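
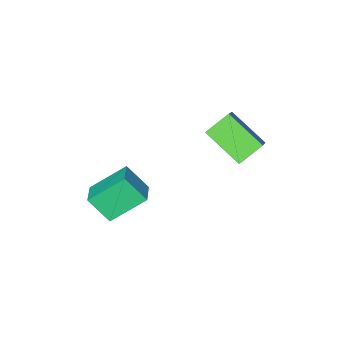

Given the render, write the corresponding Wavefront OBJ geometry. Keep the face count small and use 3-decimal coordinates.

v 1.413 -4.675 -3.444
v -0.083 -4.106 -2.228
v 0.824 -3.855 -4.553
v -0.672 -3.286 -3.337
v 2.072 -3.714 -3.083
v 0.576 -3.145 -1.867
v 1.483 -2.894 -4.192
v -0.013 -2.325 -2.976
v -2.942 -2.16 0.503
v -4.032 -2.094 1.226
v -3.513 -0.496 -0.509
v -4.603 -0.43 0.214
v -2.097 -1.15 1.686
v -3.187 -1.084 2.409
v -2.668 0.514 0.674
v -3.758 0.58 1.397
f 2 4 1
f 5 2 1
f 1 4 3
f 3 5 1
f 2 8 4
f 6 2 5
f 6 8 2
f 4 8 3
f 7 5 3
f 3 8 7
f 7 6 5
f 8 6 7
f 10 12 9
f 13 10 9
f 9 12 11
f 11 13 9
f 10 16 12
f 14 10 13
f 14 16 10
f 12 16 11
f 15 13 11
f 11 16 15
f 15 14 13
f 16 14 15



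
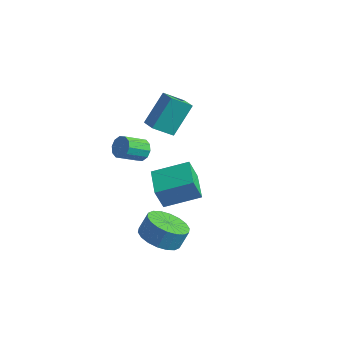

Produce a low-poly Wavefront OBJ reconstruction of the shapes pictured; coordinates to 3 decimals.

v -0.387 -2.751 0.683
v -0.616 -3.099 1.894
v 0.926 -1.628 1.253
v 0.698 -1.976 2.464
v 0.602 -3.844 0.556
v 0.374 -4.192 1.767
v 1.916 -2.721 1.126
v 1.687 -3.069 2.337
v -4.067 1.135 0.479
v -3.873 2.438 1.903
v -3.398 1.953 -0.36
v -3.203 3.256 1.064
v -3.317 0.764 0.716
v -3.122 2.067 2.14
v -2.647 1.582 -0.123
v -2.453 2.885 1.301
v -0.487 -2.685 -3.464
v 0.306 -2.112 -3.944
v 0.501 -1.621 -3.036
v -0.293 -2.195 -2.556
v -0.085 -1.832 -4.011
v 0.11 -1.342 -3.103
v -0.556 -1.722 -3.969
v -0.361 -1.232 -3.062
v -1.013 -1.802 -3.828
v -0.818 -1.312 -2.92
v -1.366 -2.057 -3.614
v -1.171 -1.567 -2.707
v -1.545 -2.437 -3.371
v -1.35 -1.947 -2.463
v -1.514 -2.866 -3.146
v -1.319 -2.375 -2.238
v -1.281 -3.259 -2.984
v -1.086 -2.768 -2.076
v -0.89 -3.538 -2.917
v -0.695 -3.048 -2.009
v -0.419 -3.648 -2.958
v -0.224 -3.158 -2.051
v 0.038 -3.568 -3.1
v 0.233 -3.078 -2.192
v 0.391 -3.313 -3.313
v 0.586 -2.823 -2.406
v 0.57 -2.933 -3.557
v 0.765 -2.443 -2.649
v 0.539 -2.505 -3.782
v 0.734 -2.014 -2.874
v -1.483 -2.605 2.622
v -1.16 -2.414 3.09
v -1.633 -3.364 3.806
v -1.957 -3.555 3.338
v -1.488 -2.242 3.1
v -1.962 -3.192 3.816
v -1.815 -2.209 2.928
v -2.289 -3.159 3.643
v -2.015 -2.328 2.638
v -2.489 -3.277 3.354
v -2.012 -2.552 2.343
v -2.485 -3.501 3.059
v -1.807 -2.796 2.154
v -2.28 -3.746 2.87
v -1.478 -2.968 2.144
v -1.952 -3.918 2.86
v -1.151 -3.001 2.317
v -1.625 -3.951 3.032
v -0.951 -2.883 2.606
v -1.425 -3.832 3.322
v -0.955 -2.659 2.901
v -1.428 -3.608 3.617
f 2 4 1
f 5 2 1
f 1 4 3
f 3 5 1
f 2 8 4
f 6 2 5
f 6 8 2
f 4 8 3
f 7 5 3
f 3 8 7
f 7 6 5
f 8 6 7
f 10 12 9
f 13 10 9
f 9 12 11
f 11 13 9
f 10 16 12
f 14 10 13
f 14 16 10
f 12 16 11
f 15 13 11
f 11 16 15
f 15 14 13
f 16 14 15
f 18 17 21
f 18 21 19
f 19 21 22
f 19 22 20
f 21 17 23
f 21 23 22
f 22 23 24
f 22 24 20
f 23 17 25
f 23 25 24
f 24 25 26
f 24 26 20
f 25 17 27
f 25 27 26
f 26 27 28
f 26 28 20
f 27 17 29
f 27 29 28
f 28 29 30
f 28 30 20
f 29 17 31
f 29 31 30
f 30 31 32
f 30 32 20
f 31 17 33
f 31 33 32
f 32 33 34
f 32 34 20
f 33 17 35
f 33 35 34
f 34 35 36
f 34 36 20
f 35 17 37
f 35 37 36
f 36 37 38
f 36 38 20
f 37 17 39
f 37 39 38
f 38 39 40
f 38 40 20
f 39 17 41
f 39 41 40
f 40 41 42
f 40 42 20
f 41 17 43
f 41 43 42
f 42 43 44
f 42 44 20
f 43 17 45
f 43 45 44
f 44 45 46
f 44 46 20
f 45 17 18
f 45 18 46
f 46 18 19
f 46 19 20
f 48 47 51
f 48 51 49
f 49 51 52
f 49 52 50
f 51 47 53
f 51 53 52
f 52 53 54
f 52 54 50
f 53 47 55
f 53 55 54
f 54 55 56
f 54 56 50
f 55 47 57
f 55 57 56
f 56 57 58
f 56 58 50
f 57 47 59
f 57 59 58
f 58 59 60
f 58 60 50
f 59 47 61
f 59 61 60
f 60 61 62
f 60 62 50
f 61 47 63
f 61 63 62
f 62 63 64
f 62 64 50
f 63 47 65
f 63 65 64
f 64 65 66
f 64 66 50
f 65 47 67
f 65 67 66
f 66 67 68
f 66 68 50
f 67 47 48
f 67 48 68
f 68 48 49
f 68 49 50



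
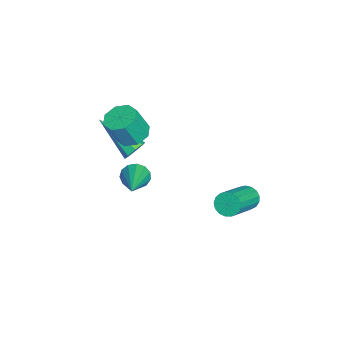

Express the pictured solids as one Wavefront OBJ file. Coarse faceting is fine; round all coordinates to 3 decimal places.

v -0.49 -2.189 0.508
v -0.169 -2.557 0.255
v -1.37 -3.691 1.572
v 0.004 -2.407 0.609
v -0.112 -2.13 0.903
v -0.45 -1.888 0.966
v -0.812 -1.821 0.761
v -0.985 -1.971 0.407
v -0.868 -2.248 0.113
v -0.53 -2.49 0.05
v 0.918 -2.028 0.182
v 1.154 -2.233 -0.342
v 2.842 -1.952 1.018
v 1.15 -1.89 -0.365
v 1.072 -1.591 -0.214
v 0.945 -1.431 0.063
v 0.81 -1.461 0.377
v 0.709 -1.671 0.63
v 0.674 -1.995 0.74
v 0.716 -2.329 0.673
v 0.823 -2.568 0.45
v 0.959 -2.636 0.142
v 1.083 -2.511 -0.153
v 0.076 2.229 -1.601
v 0.417 2.422 -2.014
v 1.906 1.764 -1.093
v 1.564 1.571 -0.679
v 0.401 2.631 -1.839
v 1.89 1.973 -0.918
v 0.311 2.748 -1.61
v 1.8 2.09 -0.689
v 0.167 2.746 -1.378
v 1.655 2.088 -0.457
v 0.002 2.626 -1.198
v 1.49 1.968 -0.277
v -0.146 2.414 -1.109
v 1.342 1.756 -0.188
v -0.244 2.16 -1.133
v 1.245 1.502 -0.212
v -0.268 1.922 -1.264
v 1.221 1.264 -0.343
v -0.213 1.755 -1.473
v 1.275 1.097 -0.551
v -0.092 1.695 -1.71
v 1.396 1.037 -0.789
v 0.067 1.759 -1.922
v 1.555 1.101 -1.001
v 0.228 1.929 -2.061
v 1.717 1.271 -1.14
v 0.355 2.169 -2.094
v 1.843 1.511 -1.173
v 0.076 -2.194 2.058
v 0.745 -1.933 1.995
v 1.032 -2.385 3.18
v 0.364 -2.646 3.242
v 0.396 -1.569 2.218
v 0.683 -2.021 3.403
v -0.139 -1.571 2.348
v 0.148 -2.023 3.532
v -0.549 -1.938 2.307
v -0.262 -2.39 3.492
v -0.592 -2.455 2.12
v -0.305 -2.907 3.305
v -0.243 -2.819 1.897
v 0.044 -3.271 3.082
v 0.292 -2.817 1.768
v 0.579 -3.269 2.952
v 0.702 -2.45 1.808
v 0.989 -2.902 2.993
f 2 1 4
f 2 4 3
f 4 1 5
f 4 5 3
f 5 1 6
f 5 6 3
f 6 1 7
f 6 7 3
f 7 1 8
f 7 8 3
f 8 1 9
f 8 9 3
f 9 1 10
f 9 10 3
f 10 1 2
f 10 2 3
f 12 11 14
f 12 14 13
f 14 11 15
f 14 15 13
f 15 11 16
f 15 16 13
f 16 11 17
f 16 17 13
f 17 11 18
f 17 18 13
f 18 11 19
f 18 19 13
f 19 11 20
f 19 20 13
f 20 11 21
f 20 21 13
f 21 11 22
f 21 22 13
f 22 11 23
f 22 23 13
f 23 11 12
f 23 12 13
f 25 24 28
f 25 28 26
f 26 28 29
f 26 29 27
f 28 24 30
f 28 30 29
f 29 30 31
f 29 31 27
f 30 24 32
f 30 32 31
f 31 32 33
f 31 33 27
f 32 24 34
f 32 34 33
f 33 34 35
f 33 35 27
f 34 24 36
f 34 36 35
f 35 36 37
f 35 37 27
f 36 24 38
f 36 38 37
f 37 38 39
f 37 39 27
f 38 24 40
f 38 40 39
f 39 40 41
f 39 41 27
f 40 24 42
f 40 42 41
f 41 42 43
f 41 43 27
f 42 24 44
f 42 44 43
f 43 44 45
f 43 45 27
f 44 24 46
f 44 46 45
f 45 46 47
f 45 47 27
f 46 24 48
f 46 48 47
f 47 48 49
f 47 49 27
f 48 24 50
f 48 50 49
f 49 50 51
f 49 51 27
f 50 24 25
f 50 25 51
f 51 25 26
f 51 26 27
f 53 52 56
f 53 56 54
f 54 56 57
f 54 57 55
f 56 52 58
f 56 58 57
f 57 58 59
f 57 59 55
f 58 52 60
f 58 60 59
f 59 60 61
f 59 61 55
f 60 52 62
f 60 62 61
f 61 62 63
f 61 63 55
f 62 52 64
f 62 64 63
f 63 64 65
f 63 65 55
f 64 52 66
f 64 66 65
f 65 66 67
f 65 67 55
f 66 52 68
f 66 68 67
f 67 68 69
f 67 69 55
f 68 52 53
f 68 53 69
f 69 53 54
f 69 54 55



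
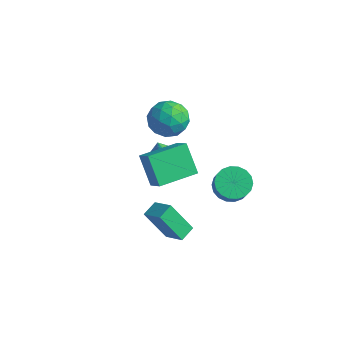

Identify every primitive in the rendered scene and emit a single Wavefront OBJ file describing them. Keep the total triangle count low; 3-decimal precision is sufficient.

v -1.799 1.786 2.372
v -1.069 2.058 3.183
v -1.111 0.102 2.317
v -0.381 0.374 3.128
v -1.478 0.293 3.363
v -1.903 1.335 3.397
v -0.277 0.825 2.103
v -0.702 1.867 2.137
v -0.128 1.464 3.017
v -0.87 1.135 3.796
v -1.31 1.025 1.704
v -2.052 0.696 2.483
v -1.494 2.07 2.783
v -0.686 0.09 2.717
v -1.331 0.043 2.856
v -0.901 0.203 3.332
v -1.985 1.645 2.909
v -1.555 1.805 3.385
v -1.796 0.767 3.491
v -0.625 0.355 2.115
v -0.195 0.515 2.591
v -1.279 1.957 2.168
v -0.849 2.117 2.644
v -0.384 1.393 2.009
v -0.512 1.881 3.161
v -0.107 0.891 3.129
v -0.046 1.156 2.526
v -0.296 1.768 2.546
v -0.948 1.688 3.619
v -0.544 0.697 3.587
v -1.189 0.65 3.725
v -1.438 1.262 3.745
v -0.395 1.338 3.521
v -1.636 1.463 1.913
v -1.232 0.472 1.881
v -0.742 0.898 1.755
v -0.991 1.51 1.775
v -2.073 1.269 2.371
v -1.668 0.279 2.339
v -1.884 0.392 2.954
v -2.134 1.004 2.974
v -1.785 0.822 1.979
v -2.009 -0.07 -0.022
v -1.126 -0.387 0.774
v -1.271 1.96 -0.031
v -0.388 1.643 0.764
v -0.892 -0.483 -1.424
v -0.009 -0.8 -0.629
v -0.154 1.547 -1.434
v 0.729 1.23 -0.638
v -3.323 3.147 -3.291
v -2.866 2.606 -3.34
v -3.457 2.933 -2.189
v -2.695 2.816 -3.279
v -2.62 3.076 -3.219
v -2.652 3.347 -3.17
v -2.786 3.587 -3.14
v -3.002 3.761 -3.132
v -3.267 3.841 -3.149
v -3.54 3.815 -3.187
v -3.78 3.688 -3.241
v -3.951 3.479 -3.303
v -4.026 3.219 -3.362
v -3.994 2.948 -3.411
v -3.859 2.708 -3.442
v -3.644 2.534 -3.449
v -3.379 2.454 -3.433
v -3.106 2.479 -3.394
v 1.987 -2.605 -1.915
v 1.02 -3.109 -0.335
v 1.939 -1.751 -1.672
v 0.972 -2.254 -0.092
v 3.108 -2.726 -1.268
v 2.141 -3.229 0.312
v 3.06 -1.871 -1.025
v 2.093 -2.375 0.555
v 2.879 1.164 -0.134
v 3.569 1.795 -0.229
v 4.071 1.388 0.698
v 3.381 0.756 0.794
v 3.291 1.996 0.01
v 3.793 1.589 0.937
v 2.932 2.033 0.22
v 3.433 1.626 1.147
v 2.562 1.897 0.361
v 3.063 1.49 1.288
v 2.255 1.617 0.403
v 2.756 1.209 1.33
v 2.071 1.246 0.34
v 2.573 0.839 1.267
v 2.048 0.859 0.182
v 2.549 0.452 1.109
v 2.189 0.532 -0.038
v 2.691 0.125 0.889
v 2.467 0.331 -0.277
v 2.969 -0.076 0.65
v 2.827 0.294 -0.487
v 3.328 -0.113 0.44
v 3.197 0.43 -0.628
v 3.698 0.023 0.299
v 3.504 0.711 -0.67
v 4.005 0.303 0.257
v 3.687 1.081 -0.607
v 4.189 0.674 0.32
v 3.711 1.468 -0.449
v 4.212 1.061 0.478
f 1 38 17
f 38 12 41
f 17 41 6
f 38 41 17
f 1 17 13
f 17 6 18
f 13 18 2
f 17 18 13
f 1 13 22
f 13 2 23
f 22 23 8
f 13 23 22
f 1 22 34
f 22 8 37
f 34 37 11
f 22 37 34
f 1 34 38
f 34 11 42
f 38 42 12
f 34 42 38
f 2 18 29
f 18 6 32
f 29 32 10
f 18 32 29
f 6 41 19
f 41 12 40
f 19 40 5
f 41 40 19
f 12 42 39
f 42 11 35
f 39 35 3
f 42 35 39
f 11 37 36
f 37 8 24
f 36 24 7
f 37 24 36
f 8 23 28
f 23 2 25
f 28 25 9
f 23 25 28
f 4 30 16
f 30 10 31
f 16 31 5
f 30 31 16
f 4 16 14
f 16 5 15
f 14 15 3
f 16 15 14
f 4 14 21
f 14 3 20
f 21 20 7
f 14 20 21
f 4 21 26
f 21 7 27
f 26 27 9
f 21 27 26
f 4 26 30
f 26 9 33
f 30 33 10
f 26 33 30
f 5 31 19
f 31 10 32
f 19 32 6
f 31 32 19
f 3 15 39
f 15 5 40
f 39 40 12
f 15 40 39
f 7 20 36
f 20 3 35
f 36 35 11
f 20 35 36
f 9 27 28
f 27 7 24
f 28 24 8
f 27 24 28
f 10 33 29
f 33 9 25
f 29 25 2
f 33 25 29
f 44 46 43
f 47 44 43
f 43 46 45
f 45 47 43
f 44 50 46
f 48 44 47
f 48 50 44
f 46 50 45
f 49 47 45
f 45 50 49
f 49 48 47
f 50 48 49
f 52 51 54
f 52 54 53
f 54 51 55
f 54 55 53
f 55 51 56
f 55 56 53
f 56 51 57
f 56 57 53
f 57 51 58
f 57 58 53
f 58 51 59
f 58 59 53
f 59 51 60
f 59 60 53
f 60 51 61
f 60 61 53
f 61 51 62
f 61 62 53
f 62 51 63
f 62 63 53
f 63 51 64
f 63 64 53
f 64 51 65
f 64 65 53
f 65 51 66
f 65 66 53
f 66 51 67
f 66 67 53
f 67 51 68
f 67 68 53
f 68 51 52
f 68 52 53
f 70 72 69
f 73 70 69
f 69 72 71
f 71 73 69
f 70 76 72
f 74 70 73
f 74 76 70
f 72 76 71
f 75 73 71
f 71 76 75
f 75 74 73
f 76 74 75
f 78 77 81
f 78 81 79
f 79 81 82
f 79 82 80
f 81 77 83
f 81 83 82
f 82 83 84
f 82 84 80
f 83 77 85
f 83 85 84
f 84 85 86
f 84 86 80
f 85 77 87
f 85 87 86
f 86 87 88
f 86 88 80
f 87 77 89
f 87 89 88
f 88 89 90
f 88 90 80
f 89 77 91
f 89 91 90
f 90 91 92
f 90 92 80
f 91 77 93
f 91 93 92
f 92 93 94
f 92 94 80
f 93 77 95
f 93 95 94
f 94 95 96
f 94 96 80
f 95 77 97
f 95 97 96
f 96 97 98
f 96 98 80
f 97 77 99
f 97 99 98
f 98 99 100
f 98 100 80
f 99 77 101
f 99 101 100
f 100 101 102
f 100 102 80
f 101 77 103
f 101 103 102
f 102 103 104
f 102 104 80
f 103 77 105
f 103 105 104
f 104 105 106
f 104 106 80
f 105 77 78
f 105 78 106
f 106 78 79
f 106 79 80



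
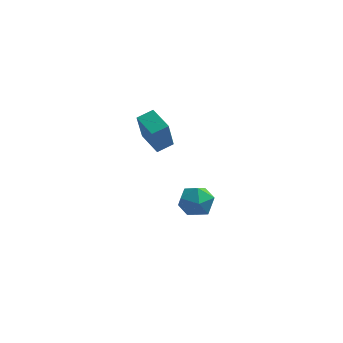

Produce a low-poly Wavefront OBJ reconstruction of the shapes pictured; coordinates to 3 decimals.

v -0.34 0.16 -2.878
v 0.021 -0.24 -3.744
v -1.421 -1.08 -2.756
v -1.06 -1.48 -3.622
v -0.484 -1.481 -2.78
v 0.185 -0.714 -2.856
v -1.585 -0.606 -3.644
v -0.916 0.161 -3.72
v -0.748 -0.714 -4.217
v -0.068 -1.254 -3.684
v -1.332 -0.066 -2.816
v -0.652 -0.606 -2.283
v -3.245 -1.122 1.718
v -3.407 -1.797 3.487
v -2.528 -0.624 1.974
v -2.689 -1.3 3.742
v -2.411 -2.16 1.398
v -2.572 -2.836 3.166
v -1.693 -1.663 1.653
v -1.855 -2.338 3.422
f 1 12 6
f 1 6 2
f 1 2 8
f 1 8 11
f 1 11 12
f 2 6 10
f 6 12 5
f 12 11 3
f 11 8 7
f 8 2 9
f 4 10 5
f 4 5 3
f 4 3 7
f 4 7 9
f 4 9 10
f 5 10 6
f 3 5 12
f 7 3 11
f 9 7 8
f 10 9 2
f 14 16 13
f 17 14 13
f 13 16 15
f 15 17 13
f 14 20 16
f 18 14 17
f 18 20 14
f 16 20 15
f 19 17 15
f 15 20 19
f 19 18 17
f 20 18 19



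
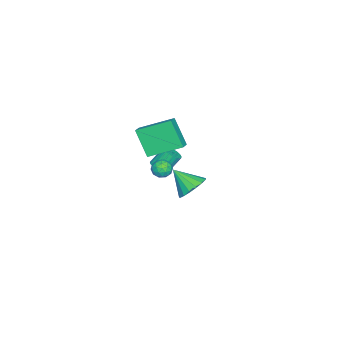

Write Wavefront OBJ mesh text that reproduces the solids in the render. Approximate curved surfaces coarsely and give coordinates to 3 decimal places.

v 3.651 4.439 1.213
v 4.572 4.317 1.239
v 3.469 3.281 2.227
v 4.495 4.613 1.562
v 4.224 4.869 1.806
v 3.821 5.026 1.914
v 3.38 5.049 1.861
v 3.001 4.932 1.659
v 2.77 4.702 1.356
v 2.741 4.412 1.019
v 2.921 4.128 0.727
v 3.268 3.915 0.547
v 3.702 3.822 0.518
v 4.125 3.871 0.649
v 4.439 4.05 0.909
v 0.138 0.714 0.418
v -0.413 -0.202 1.965
v -0.44 2.561 1.306
v -0.992 1.645 2.853
v 0.872 0.795 0.727
v 0.32 -0.121 2.274
v 0.293 2.642 1.615
v -0.258 1.726 3.162
v -0.896 1.247 -0.818
v -0.433 1.671 -0.687
v -0.207 0.649 -1.313
v 0.256 1.073 -1.182
v -0.005 0.726 -0.709
v -0.43 1.096 -0.403
v -0.21 1.224 -1.597
v -0.635 1.594 -1.291
v -0.009 1.657 -1.168
v 0.118 1.349 -0.62
v -0.758 0.971 -1.38
v -0.631 0.663 -0.832
v -0.725 1.512 -0.709
v 0.085 0.808 -1.291
v -0.068 0.605 -1.013
v 0.204 0.854 -0.936
v -0.723 1.173 -0.542
v -0.451 1.423 -0.465
v -0.199 0.867 -0.479
v -0.189 0.897 -1.535
v 0.083 1.147 -1.458
v -0.844 1.466 -1.064
v -0.572 1.715 -0.987
v -0.441 1.453 -1.521
v -0.204 1.753 -0.915
v 0.201 1.401 -1.206
v -0.072 1.49 -1.449
v -0.323 1.707 -1.27
v -0.129 1.572 -0.592
v 0.276 1.22 -0.883
v 0.123 1.016 -0.606
v -0.127 1.234 -0.426
v 0.12 1.564 -0.875
v -0.916 1.1 -1.117
v -0.511 0.748 -1.408
v -0.513 1.086 -1.574
v -0.763 1.304 -1.394
v -0.841 0.919 -0.794
v -0.436 0.567 -1.085
v -0.317 0.613 -0.73
v -0.568 0.83 -0.551
v -0.76 0.756 -1.125
v -3.435 -0.24 -3.487
v -3.125 -0.638 -3.109
v -3.635 -0.018 -2.036
v -3.945 0.38 -2.413
v -2.951 -0.444 -3.139
v -3.461 0.176 -2.066
v -2.861 -0.215 -3.228
v -3.371 0.405 -2.155
v -2.87 0.01 -3.362
v -3.38 0.63 -2.289
v -2.977 0.191 -3.518
v -3.487 0.811 -2.445
v -3.163 0.299 -3.668
v -3.673 0.918 -2.595
v -3.396 0.312 -3.787
v -3.906 0.932 -2.714
v -3.636 0.231 -3.854
v -4.146 0.851 -2.781
v -3.841 0.068 -3.857
v -4.351 0.688 -2.784
v -3.976 -0.148 -3.796
v -4.486 0.472 -2.723
v -4.017 -0.38 -3.682
v -4.527 0.24 -2.609
v -3.958 -0.588 -3.534
v -4.468 0.032 -2.461
v -3.808 -0.736 -3.378
v -4.318 -0.116 -2.305
v -3.594 -0.797 -3.24
v -4.104 -0.178 -2.167
v -3.352 -0.763 -3.145
v -3.862 -0.143 -2.072
f 2 1 4
f 2 4 3
f 4 1 5
f 4 5 3
f 5 1 6
f 5 6 3
f 6 1 7
f 6 7 3
f 7 1 8
f 7 8 3
f 8 1 9
f 8 9 3
f 9 1 10
f 9 10 3
f 10 1 11
f 10 11 3
f 11 1 12
f 11 12 3
f 12 1 13
f 12 13 3
f 13 1 14
f 13 14 3
f 14 1 15
f 14 15 3
f 15 1 2
f 15 2 3
f 17 19 16
f 20 17 16
f 16 19 18
f 18 20 16
f 17 23 19
f 21 17 20
f 21 23 17
f 19 23 18
f 22 20 18
f 18 23 22
f 22 21 20
f 23 21 22
f 24 61 40
f 61 35 64
f 40 64 29
f 61 64 40
f 24 40 36
f 40 29 41
f 36 41 25
f 40 41 36
f 24 36 45
f 36 25 46
f 45 46 31
f 36 46 45
f 24 45 57
f 45 31 60
f 57 60 34
f 45 60 57
f 24 57 61
f 57 34 65
f 61 65 35
f 57 65 61
f 25 41 52
f 41 29 55
f 52 55 33
f 41 55 52
f 29 64 42
f 64 35 63
f 42 63 28
f 64 63 42
f 35 65 62
f 65 34 58
f 62 58 26
f 65 58 62
f 34 60 59
f 60 31 47
f 59 47 30
f 60 47 59
f 31 46 51
f 46 25 48
f 51 48 32
f 46 48 51
f 27 53 39
f 53 33 54
f 39 54 28
f 53 54 39
f 27 39 37
f 39 28 38
f 37 38 26
f 39 38 37
f 27 37 44
f 37 26 43
f 44 43 30
f 37 43 44
f 27 44 49
f 44 30 50
f 49 50 32
f 44 50 49
f 27 49 53
f 49 32 56
f 53 56 33
f 49 56 53
f 28 54 42
f 54 33 55
f 42 55 29
f 54 55 42
f 26 38 62
f 38 28 63
f 62 63 35
f 38 63 62
f 30 43 59
f 43 26 58
f 59 58 34
f 43 58 59
f 32 50 51
f 50 30 47
f 51 47 31
f 50 47 51
f 33 56 52
f 56 32 48
f 52 48 25
f 56 48 52
f 67 66 70
f 67 70 68
f 68 70 71
f 68 71 69
f 70 66 72
f 70 72 71
f 71 72 73
f 71 73 69
f 72 66 74
f 72 74 73
f 73 74 75
f 73 75 69
f 74 66 76
f 74 76 75
f 75 76 77
f 75 77 69
f 76 66 78
f 76 78 77
f 77 78 79
f 77 79 69
f 78 66 80
f 78 80 79
f 79 80 81
f 79 81 69
f 80 66 82
f 80 82 81
f 81 82 83
f 81 83 69
f 82 66 84
f 82 84 83
f 83 84 85
f 83 85 69
f 84 66 86
f 84 86 85
f 85 86 87
f 85 87 69
f 86 66 88
f 86 88 87
f 87 88 89
f 87 89 69
f 88 66 90
f 88 90 89
f 89 90 91
f 89 91 69
f 90 66 92
f 90 92 91
f 91 92 93
f 91 93 69
f 92 66 94
f 92 94 93
f 93 94 95
f 93 95 69
f 94 66 96
f 94 96 95
f 95 96 97
f 95 97 69
f 96 66 67
f 96 67 97
f 97 67 68
f 97 68 69



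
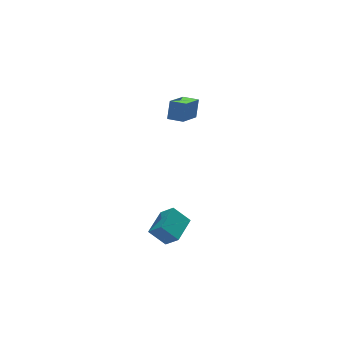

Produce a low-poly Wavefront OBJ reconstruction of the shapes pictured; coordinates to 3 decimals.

v -1.22 -2.316 -0.864
v -0.831 -2.961 -0.176
v -0.156 -1.292 -0.505
v 0.233 -1.937 0.183
v -0.513 -2.763 -1.683
v -0.124 -3.408 -0.995
v 0.551 -1.739 -1.324
v 0.94 -2.384 -0.636
v 2.202 3.492 2.565
v 2.482 3.814 3.622
v 3.346 4.496 1.956
v 3.626 4.818 3.013
v 2.794 2.842 2.607
v 3.074 3.164 3.664
v 3.938 3.846 1.998
v 4.218 4.168 3.055
f 2 4 1
f 5 2 1
f 1 4 3
f 3 5 1
f 2 8 4
f 6 2 5
f 6 8 2
f 4 8 3
f 7 5 3
f 3 8 7
f 7 6 5
f 8 6 7
f 10 12 9
f 13 10 9
f 9 12 11
f 11 13 9
f 10 16 12
f 14 10 13
f 14 16 10
f 12 16 11
f 15 13 11
f 11 16 15
f 15 14 13
f 16 14 15



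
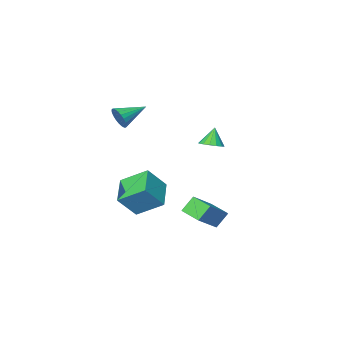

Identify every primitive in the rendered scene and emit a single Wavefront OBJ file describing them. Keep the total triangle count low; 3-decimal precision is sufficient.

v -3.535 0.905 0.239
v -2.856 1.099 0.519
v -3.945 0.635 1.421
v -3.066 1.431 0.522
v -3.402 1.623 0.449
v -3.773 1.622 0.32
v -4.081 1.429 0.169
v -4.243 1.095 0.037
v -4.215 0.711 -0.041
v -4.005 0.378 -0.044
v -3.669 0.187 0.029
v -3.297 0.188 0.158
v -2.989 0.381 0.309
v -2.828 0.714 0.441
v 0.326 2.294 -1.43
v 1.433 2.14 -0.109
v 1.37 3.742 -2.136
v 2.477 3.588 -0.816
v 1.363 1.052 -2.444
v 2.47 0.898 -1.124
v 2.407 2.5 -3.151
v 3.514 2.346 -1.83
v -2.609 2.359 -3.695
v -0.991 2.996 -2.43
v -2.892 3.648 -3.982
v -1.274 4.285 -2.717
v -1.866 2.315 -4.623
v -0.248 2.952 -3.358
v -2.149 3.604 -4.91
v -0.531 4.241 -3.645
v 2.483 0.856 3.672
v 2.681 0.528 4.328
v 0.817 0.964 4.228
v 2.723 0.834 4.393
v 2.723 1.145 4.333
v 2.681 1.405 4.158
v 2.606 1.571 3.9
v 2.509 1.612 3.602
v 2.408 1.524 3.316
v 2.319 1.319 3.092
v 2.259 1.035 2.968
v 2.238 0.72 2.965
v 2.259 0.428 3.085
v 2.319 0.21 3.306
v 2.407 0.104 3.59
v 2.509 0.128 3.889
v 2.605 0.278 4.15
f 2 1 4
f 2 4 3
f 4 1 5
f 4 5 3
f 5 1 6
f 5 6 3
f 6 1 7
f 6 7 3
f 7 1 8
f 7 8 3
f 8 1 9
f 8 9 3
f 9 1 10
f 9 10 3
f 10 1 11
f 10 11 3
f 11 1 12
f 11 12 3
f 12 1 13
f 12 13 3
f 13 1 14
f 13 14 3
f 14 1 2
f 14 2 3
f 16 18 15
f 19 16 15
f 15 18 17
f 17 19 15
f 16 22 18
f 20 16 19
f 20 22 16
f 18 22 17
f 21 19 17
f 17 22 21
f 21 20 19
f 22 20 21
f 24 26 23
f 27 24 23
f 23 26 25
f 25 27 23
f 24 30 26
f 28 24 27
f 28 30 24
f 26 30 25
f 29 27 25
f 25 30 29
f 29 28 27
f 30 28 29
f 32 31 34
f 32 34 33
f 34 31 35
f 34 35 33
f 35 31 36
f 35 36 33
f 36 31 37
f 36 37 33
f 37 31 38
f 37 38 33
f 38 31 39
f 38 39 33
f 39 31 40
f 39 40 33
f 40 31 41
f 40 41 33
f 41 31 42
f 41 42 33
f 42 31 43
f 42 43 33
f 43 31 44
f 43 44 33
f 44 31 45
f 44 45 33
f 45 31 46
f 45 46 33
f 46 31 47
f 46 47 33
f 47 31 32
f 47 32 33



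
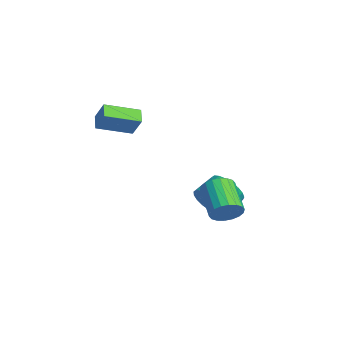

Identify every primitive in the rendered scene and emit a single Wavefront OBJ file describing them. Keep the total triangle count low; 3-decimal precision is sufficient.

v 2.924 2.695 -3.314
v 3.313 3.026 -2.672
v 1.724 3.056 -1.725
v 1.336 2.725 -2.366
v 3.206 3.319 -2.861
v 1.617 3.348 -1.914
v 3.042 3.488 -3.14
v 1.454 3.518 -2.193
v 2.856 3.5 -3.454
v 1.267 3.53 -2.507
v 2.683 3.353 -3.739
v 1.094 3.383 -2.792
v 2.558 3.076 -3.941
v 0.969 3.105 -2.994
v 2.505 2.723 -4.018
v 0.916 2.752 -3.071
v 2.536 2.364 -3.955
v 0.947 2.394 -3.008
v 2.643 2.072 -3.766
v 1.054 2.101 -2.819
v 2.806 1.902 -3.487
v 1.218 1.932 -2.54
v 2.993 1.89 -3.173
v 1.404 1.92 -2.226
v 3.166 2.037 -2.888
v 1.577 2.067 -1.941
v 3.291 2.315 -2.686
v 1.702 2.344 -1.739
v 3.344 2.668 -2.609
v 1.755 2.697 -1.662
v -0.705 -2.468 1.784
v -0.086 -2.192 2.763
v -0.66 -0.764 1.275
v -0.041 -0.487 2.253
v 0.021 -2.613 1.367
v 0.64 -2.336 2.345
v 0.066 -0.908 0.857
v 0.685 -0.632 1.836
v 0.268 2.665 -3.913
v 0.998 2.664 -3.244
v 0.462 3.693 -2.658
v -0.268 3.695 -3.327
v 1.15 2.91 -3.537
v 0.614 3.939 -2.95
v 1.15 3.114 -3.894
v 0.614 4.143 -3.308
v 0.998 3.24 -4.255
v 0.462 4.269 -3.669
v 0.719 3.267 -4.557
v 0.183 4.296 -3.97
v 0.362 3.19 -4.748
v -0.174 4.219 -4.161
v -0.011 3.022 -4.794
v -0.547 4.051 -4.207
v -0.336 2.793 -4.688
v -0.871 3.822 -4.101
v -0.556 2.541 -4.448
v -1.092 3.57 -3.861
v -0.634 2.311 -4.115
v -1.17 3.34 -3.529
v -0.556 2.142 -3.748
v -1.092 3.171 -3.161
v -0.336 2.064 -3.409
v -0.871 3.093 -2.823
v -0.011 2.09 -3.158
v -0.547 3.119 -2.571
v 0.362 2.215 -3.037
v -0.174 3.244 -2.45
v 0.719 2.418 -3.067
v 0.183 3.447 -2.481
f 2 1 5
f 2 5 3
f 3 5 6
f 3 6 4
f 5 1 7
f 5 7 6
f 6 7 8
f 6 8 4
f 7 1 9
f 7 9 8
f 8 9 10
f 8 10 4
f 9 1 11
f 9 11 10
f 10 11 12
f 10 12 4
f 11 1 13
f 11 13 12
f 12 13 14
f 12 14 4
f 13 1 15
f 13 15 14
f 14 15 16
f 14 16 4
f 15 1 17
f 15 17 16
f 16 17 18
f 16 18 4
f 17 1 19
f 17 19 18
f 18 19 20
f 18 20 4
f 19 1 21
f 19 21 20
f 20 21 22
f 20 22 4
f 21 1 23
f 21 23 22
f 22 23 24
f 22 24 4
f 23 1 25
f 23 25 24
f 24 25 26
f 24 26 4
f 25 1 27
f 25 27 26
f 26 27 28
f 26 28 4
f 27 1 29
f 27 29 28
f 28 29 30
f 28 30 4
f 29 1 2
f 29 2 30
f 30 2 3
f 30 3 4
f 32 34 31
f 35 32 31
f 31 34 33
f 33 35 31
f 32 38 34
f 36 32 35
f 36 38 32
f 34 38 33
f 37 35 33
f 33 38 37
f 37 36 35
f 38 36 37
f 40 39 43
f 40 43 41
f 41 43 44
f 41 44 42
f 43 39 45
f 43 45 44
f 44 45 46
f 44 46 42
f 45 39 47
f 45 47 46
f 46 47 48
f 46 48 42
f 47 39 49
f 47 49 48
f 48 49 50
f 48 50 42
f 49 39 51
f 49 51 50
f 50 51 52
f 50 52 42
f 51 39 53
f 51 53 52
f 52 53 54
f 52 54 42
f 53 39 55
f 53 55 54
f 54 55 56
f 54 56 42
f 55 39 57
f 55 57 56
f 56 57 58
f 56 58 42
f 57 39 59
f 57 59 58
f 58 59 60
f 58 60 42
f 59 39 61
f 59 61 60
f 60 61 62
f 60 62 42
f 61 39 63
f 61 63 62
f 62 63 64
f 62 64 42
f 63 39 65
f 63 65 64
f 64 65 66
f 64 66 42
f 65 39 67
f 65 67 66
f 66 67 68
f 66 68 42
f 67 39 69
f 67 69 68
f 68 69 70
f 68 70 42
f 69 39 40
f 69 40 70
f 70 40 41
f 70 41 42



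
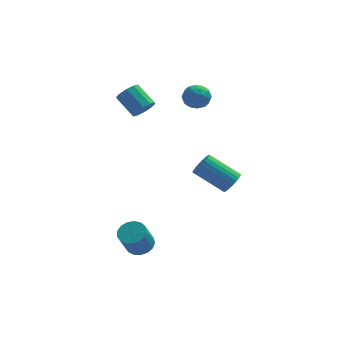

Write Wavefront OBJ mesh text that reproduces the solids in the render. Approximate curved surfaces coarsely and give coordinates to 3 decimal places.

v -2.709 -3.647 -2.977
v -2.036 -3.461 -2.679
v -2.457 -4.047 -1.364
v -3.131 -4.233 -1.663
v -2.243 -3.169 -2.615
v -2.664 -3.755 -1.3
v -2.557 -2.986 -2.634
v -2.978 -3.573 -1.319
v -2.906 -2.955 -2.732
v -3.327 -3.541 -1.417
v -3.21 -3.082 -2.886
v -3.631 -3.668 -1.571
v -3.399 -3.339 -3.061
v -3.82 -3.925 -1.746
v -3.43 -3.666 -3.217
v -3.852 -4.252 -1.902
v -3.297 -3.989 -3.318
v -3.718 -4.575 -2.003
v -3.028 -4.233 -3.341
v -3.45 -4.819 -2.026
v -2.687 -4.343 -3.281
v -3.108 -4.93 -1.966
v -2.351 -4.294 -3.151
v -2.772 -4.88 -1.836
v -2.097 -4.096 -2.981
v -2.518 -4.683 -1.667
v -1.983 -3.796 -2.811
v -2.404 -4.382 -1.496
v -2.272 2.052 3.212
v -1.881 2.618 3.001
v -2.697 3.494 3.836
v -3.088 2.928 4.048
v -2.22 2.572 2.717
v -3.036 3.448 3.553
v -2.58 2.328 2.623
v -3.396 3.204 3.458
v -2.822 1.978 2.753
v -3.638 2.854 3.589
v -2.854 1.656 3.059
v -3.67 2.532 3.895
v -2.663 1.486 3.424
v -3.479 2.362 4.259
v -2.324 1.532 3.707
v -3.14 2.408 4.543
v -1.964 1.776 3.802
v -2.78 2.652 4.637
v -1.722 2.126 3.671
v -2.538 3.002 4.507
v -1.69 2.448 3.365
v -2.506 3.324 4.201
v 1.864 -3.046 0.953
v 2.259 -3.065 1.506
v 0.75 -2.493 2.601
v 0.356 -2.474 2.047
v 2.295 -2.815 1.425
v 0.786 -2.243 2.52
v 2.266 -2.6 1.272
v 0.757 -2.028 2.367
v 2.175 -2.453 1.071
v 0.667 -1.881 2.166
v 2.037 -2.396 0.851
v 0.529 -1.824 1.946
v 1.873 -2.439 0.647
v 0.365 -1.866 1.742
v 1.708 -2.573 0.49
v 0.199 -2.001 1.585
v 1.566 -2.78 0.402
v 0.057 -2.208 1.497
v 1.47 -3.027 0.399
v -0.039 -2.455 1.494
v 1.434 -3.277 0.48
v -0.075 -2.705 1.575
v 1.463 -3.492 0.633
v -0.046 -2.92 1.728
v 1.553 -3.639 0.834
v 0.045 -3.067 1.929
v 1.691 -3.696 1.054
v 0.183 -3.124 2.149
v 1.855 -3.654 1.258
v 0.347 -3.081 2.353
v 2.021 -3.519 1.415
v 0.512 -2.947 2.51
v 2.163 -3.312 1.503
v 0.654 -2.74 2.598
v -0.15 2.867 3.704
v 0.549 2.901 3.295
v 0.331 1.899 4.445
v 1.03 1.933 4.036
v 0.817 2.542 4.526
v 0.52 3.14 4.068
v 0.36 1.66 3.672
v 0.063 2.258 3.214
v 0.864 2.155 3.275
v 1.146 2.7 3.804
v -0.266 2.1 3.936
v 0.016 2.645 4.465
v 0.157 2.969 3.435
v 0.723 1.831 4.305
v 0.598 2.189 4.593
v 1.008 2.209 4.353
v 0.14 3.109 3.889
v 0.551 3.129 3.649
v 0.709 2.918 4.372
v 0.329 1.671 4.091
v 0.74 1.691 3.851
v -0.128 2.591 3.387
v 0.282 2.611 3.147
v 0.171 1.882 3.368
v 0.753 2.551 3.183
v 1.035 1.982 3.618
v 0.642 1.821 3.404
v 0.467 2.173 3.135
v 0.919 2.871 3.493
v 1.201 2.302 3.929
v 1.077 2.66 4.217
v 0.902 3.011 3.948
v 1.104 2.433 3.481
v -0.321 2.498 3.811
v -0.039 1.929 4.247
v -0.022 1.789 3.792
v -0.197 2.14 3.523
v -0.155 2.818 4.122
v 0.127 2.249 4.557
v 0.413 2.627 4.605
v 0.238 2.979 4.336
v -0.224 2.367 4.259
f 2 1 5
f 2 5 3
f 3 5 6
f 3 6 4
f 5 1 7
f 5 7 6
f 6 7 8
f 6 8 4
f 7 1 9
f 7 9 8
f 8 9 10
f 8 10 4
f 9 1 11
f 9 11 10
f 10 11 12
f 10 12 4
f 11 1 13
f 11 13 12
f 12 13 14
f 12 14 4
f 13 1 15
f 13 15 14
f 14 15 16
f 14 16 4
f 15 1 17
f 15 17 16
f 16 17 18
f 16 18 4
f 17 1 19
f 17 19 18
f 18 19 20
f 18 20 4
f 19 1 21
f 19 21 20
f 20 21 22
f 20 22 4
f 21 1 23
f 21 23 22
f 22 23 24
f 22 24 4
f 23 1 25
f 23 25 24
f 24 25 26
f 24 26 4
f 25 1 27
f 25 27 26
f 26 27 28
f 26 28 4
f 27 1 2
f 27 2 28
f 28 2 3
f 28 3 4
f 30 29 33
f 30 33 31
f 31 33 34
f 31 34 32
f 33 29 35
f 33 35 34
f 34 35 36
f 34 36 32
f 35 29 37
f 35 37 36
f 36 37 38
f 36 38 32
f 37 29 39
f 37 39 38
f 38 39 40
f 38 40 32
f 39 29 41
f 39 41 40
f 40 41 42
f 40 42 32
f 41 29 43
f 41 43 42
f 42 43 44
f 42 44 32
f 43 29 45
f 43 45 44
f 44 45 46
f 44 46 32
f 45 29 47
f 45 47 46
f 46 47 48
f 46 48 32
f 47 29 49
f 47 49 48
f 48 49 50
f 48 50 32
f 49 29 30
f 49 30 50
f 50 30 31
f 50 31 32
f 52 51 55
f 52 55 53
f 53 55 56
f 53 56 54
f 55 51 57
f 55 57 56
f 56 57 58
f 56 58 54
f 57 51 59
f 57 59 58
f 58 59 60
f 58 60 54
f 59 51 61
f 59 61 60
f 60 61 62
f 60 62 54
f 61 51 63
f 61 63 62
f 62 63 64
f 62 64 54
f 63 51 65
f 63 65 64
f 64 65 66
f 64 66 54
f 65 51 67
f 65 67 66
f 66 67 68
f 66 68 54
f 67 51 69
f 67 69 68
f 68 69 70
f 68 70 54
f 69 51 71
f 69 71 70
f 70 71 72
f 70 72 54
f 71 51 73
f 71 73 72
f 72 73 74
f 72 74 54
f 73 51 75
f 73 75 74
f 74 75 76
f 74 76 54
f 75 51 77
f 75 77 76
f 76 77 78
f 76 78 54
f 77 51 79
f 77 79 78
f 78 79 80
f 78 80 54
f 79 51 81
f 79 81 80
f 80 81 82
f 80 82 54
f 81 51 83
f 81 83 82
f 82 83 84
f 82 84 54
f 83 51 52
f 83 52 84
f 84 52 53
f 84 53 54
f 85 122 101
f 122 96 125
f 101 125 90
f 122 125 101
f 85 101 97
f 101 90 102
f 97 102 86
f 101 102 97
f 85 97 106
f 97 86 107
f 106 107 92
f 97 107 106
f 85 106 118
f 106 92 121
f 118 121 95
f 106 121 118
f 85 118 122
f 118 95 126
f 122 126 96
f 118 126 122
f 86 102 113
f 102 90 116
f 113 116 94
f 102 116 113
f 90 125 103
f 125 96 124
f 103 124 89
f 125 124 103
f 96 126 123
f 126 95 119
f 123 119 87
f 126 119 123
f 95 121 120
f 121 92 108
f 120 108 91
f 121 108 120
f 92 107 112
f 107 86 109
f 112 109 93
f 107 109 112
f 88 114 100
f 114 94 115
f 100 115 89
f 114 115 100
f 88 100 98
f 100 89 99
f 98 99 87
f 100 99 98
f 88 98 105
f 98 87 104
f 105 104 91
f 98 104 105
f 88 105 110
f 105 91 111
f 110 111 93
f 105 111 110
f 88 110 114
f 110 93 117
f 114 117 94
f 110 117 114
f 89 115 103
f 115 94 116
f 103 116 90
f 115 116 103
f 87 99 123
f 99 89 124
f 123 124 96
f 99 124 123
f 91 104 120
f 104 87 119
f 120 119 95
f 104 119 120
f 93 111 112
f 111 91 108
f 112 108 92
f 111 108 112
f 94 117 113
f 117 93 109
f 113 109 86
f 117 109 113



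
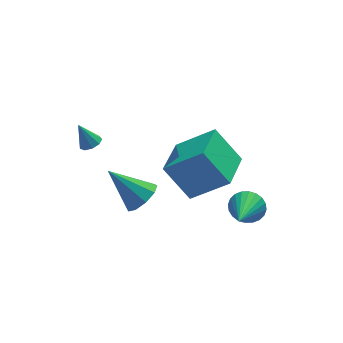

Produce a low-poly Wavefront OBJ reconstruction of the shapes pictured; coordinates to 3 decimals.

v -1.706 -3.09 0.543
v -0.172 -3.752 1.864
v -0.633 -1.321 0.184
v 0.901 -1.983 1.505
v -0.781 -3.957 -0.965
v 0.753 -4.619 0.356
v 0.292 -2.188 -1.324
v 1.826 -2.85 -0.003
v 2.216 -2.618 -3.87
v 2.669 -2.452 -3.17
v 1.284 -4.302 -2.87
v 2.397 -2.27 -3.116
v 2.098 -2.14 -3.177
v 1.817 -2.084 -3.343
v 1.597 -2.108 -3.59
v 1.471 -2.21 -3.879
v 1.458 -2.374 -4.167
v 1.561 -2.575 -4.41
v 1.764 -2.783 -4.57
v 2.035 -2.965 -4.624
v 2.334 -3.095 -4.564
v 2.616 -3.152 -4.397
v 2.836 -3.127 -4.151
v 2.962 -3.025 -3.861
v 2.975 -2.861 -3.573
v 2.872 -2.66 -3.331
v -3.733 1.437 -1.495
v -3.266 1.706 -1.384
v -4.187 1.763 -0.365
v -3.512 1.938 -1.55
v -3.861 1.935 -1.69
v -4.15 1.699 -1.738
v -4.244 1.341 -1.673
v -4.099 1.028 -1.524
v -3.782 0.906 -1.361
v -3.442 1.033 -1.261
v -3.238 1.349 -1.27
v -2.142 -1.264 -3.266
v -1.703 -1.704 -2.588
v -3.418 -0.356 -1.854
v -1.429 -1.148 -2.697
v -1.488 -0.647 -3.072
v -1.853 -0.434 -3.539
v -2.353 -0.61 -3.878
v -2.754 -1.092 -3.931
v -2.869 -1.654 -3.673
v -2.643 -2.034 -3.225
v -2.183 -2.054 -2.796
f 2 4 1
f 5 2 1
f 1 4 3
f 3 5 1
f 2 8 4
f 6 2 5
f 6 8 2
f 4 8 3
f 7 5 3
f 3 8 7
f 7 6 5
f 8 6 7
f 10 9 12
f 10 12 11
f 12 9 13
f 12 13 11
f 13 9 14
f 13 14 11
f 14 9 15
f 14 15 11
f 15 9 16
f 15 16 11
f 16 9 17
f 16 17 11
f 17 9 18
f 17 18 11
f 18 9 19
f 18 19 11
f 19 9 20
f 19 20 11
f 20 9 21
f 20 21 11
f 21 9 22
f 21 22 11
f 22 9 23
f 22 23 11
f 23 9 24
f 23 24 11
f 24 9 25
f 24 25 11
f 25 9 26
f 25 26 11
f 26 9 10
f 26 10 11
f 28 27 30
f 28 30 29
f 30 27 31
f 30 31 29
f 31 27 32
f 31 32 29
f 32 27 33
f 32 33 29
f 33 27 34
f 33 34 29
f 34 27 35
f 34 35 29
f 35 27 36
f 35 36 29
f 36 27 37
f 36 37 29
f 37 27 28
f 37 28 29
f 39 38 41
f 39 41 40
f 41 38 42
f 41 42 40
f 42 38 43
f 42 43 40
f 43 38 44
f 43 44 40
f 44 38 45
f 44 45 40
f 45 38 46
f 45 46 40
f 46 38 47
f 46 47 40
f 47 38 48
f 47 48 40
f 48 38 39
f 48 39 40



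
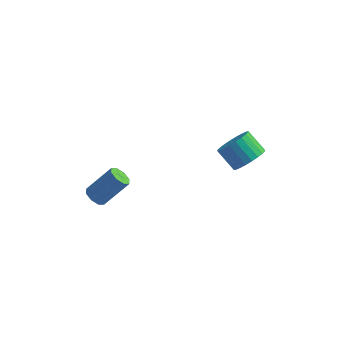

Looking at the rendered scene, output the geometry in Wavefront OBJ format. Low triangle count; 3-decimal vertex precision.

v -3.547 -1.622 -3.1
v -3.137 -1.33 -3.572
v -1.924 -0.607 -2.073
v -2.333 -0.898 -1.6
v -3.525 -1.008 -3.414
v -2.311 -0.285 -1.914
v -3.925 -1.045 -3.071
v -2.711 -0.322 -1.572
v -4.104 -1.42 -2.746
v -2.89 -0.697 -1.246
v -3.956 -1.913 -2.627
v -2.743 -1.19 -1.128
v -3.569 -2.235 -2.786
v -2.355 -1.512 -1.286
v -3.169 -2.198 -3.128
v -1.955 -1.475 -1.629
v -2.99 -1.823 -3.454
v -1.776 -1.1 -1.954
v 4.167 1.569 -0.75
v 4.869 1.546 0.031
v 3.814 2.008 0.992
v 3.113 2.031 0.21
v 4.913 1.929 -0.105
v 3.858 2.392 0.856
v 4.844 2.258 -0.339
v 3.789 2.721 0.621
v 4.672 2.482 -0.636
v 3.617 2.945 0.325
v 4.423 2.567 -0.95
v 3.368 3.03 0.01
v 4.135 2.5 -1.234
v 3.08 2.963 -0.273
v 3.852 2.291 -1.444
v 2.797 2.754 -0.483
v 3.617 1.972 -1.549
v 2.563 2.435 -0.588
v 3.466 1.592 -1.532
v 2.411 2.054 -0.571
v 3.422 1.208 -1.396
v 2.367 1.671 -0.435
v 3.491 0.879 -1.161
v 2.436 1.342 -0.201
v 3.663 0.655 -0.865
v 2.608 1.118 0.096
v 3.912 0.57 -0.55
v 2.857 1.033 0.41
v 4.2 0.637 -0.267
v 3.145 1.1 0.694
v 4.483 0.846 -0.057
v 3.428 1.309 0.904
v 4.717 1.165 0.048
v 3.663 1.628 1.009
f 2 1 5
f 2 5 3
f 3 5 6
f 3 6 4
f 5 1 7
f 5 7 6
f 6 7 8
f 6 8 4
f 7 1 9
f 7 9 8
f 8 9 10
f 8 10 4
f 9 1 11
f 9 11 10
f 10 11 12
f 10 12 4
f 11 1 13
f 11 13 12
f 12 13 14
f 12 14 4
f 13 1 15
f 13 15 14
f 14 15 16
f 14 16 4
f 15 1 17
f 15 17 16
f 16 17 18
f 16 18 4
f 17 1 2
f 17 2 18
f 18 2 3
f 18 3 4
f 20 19 23
f 20 23 21
f 21 23 24
f 21 24 22
f 23 19 25
f 23 25 24
f 24 25 26
f 24 26 22
f 25 19 27
f 25 27 26
f 26 27 28
f 26 28 22
f 27 19 29
f 27 29 28
f 28 29 30
f 28 30 22
f 29 19 31
f 29 31 30
f 30 31 32
f 30 32 22
f 31 19 33
f 31 33 32
f 32 33 34
f 32 34 22
f 33 19 35
f 33 35 34
f 34 35 36
f 34 36 22
f 35 19 37
f 35 37 36
f 36 37 38
f 36 38 22
f 37 19 39
f 37 39 38
f 38 39 40
f 38 40 22
f 39 19 41
f 39 41 40
f 40 41 42
f 40 42 22
f 41 19 43
f 41 43 42
f 42 43 44
f 42 44 22
f 43 19 45
f 43 45 44
f 44 45 46
f 44 46 22
f 45 19 47
f 45 47 46
f 46 47 48
f 46 48 22
f 47 19 49
f 47 49 48
f 48 49 50
f 48 50 22
f 49 19 51
f 49 51 50
f 50 51 52
f 50 52 22
f 51 19 20
f 51 20 52
f 52 20 21
f 52 21 22



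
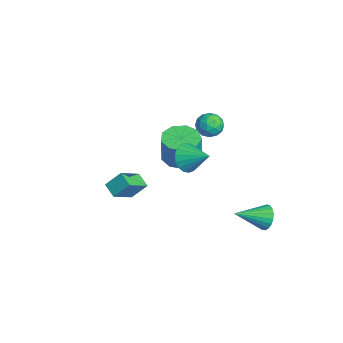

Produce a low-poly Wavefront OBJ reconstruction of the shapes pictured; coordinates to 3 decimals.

v -3.033 3.322 0.47
v -2.261 3.291 0.266
v -3.299 2.409 -0.406
v -2.527 2.378 -0.61
v -2.762 2.111 0.106
v -2.598 2.675 0.647
v -2.962 3.025 -0.787
v -2.798 3.589 -0.246
v -2.217 3.108 -0.511
v -2.094 2.543 0.041
v -3.466 3.157 -0.181
v -3.343 2.592 0.371
v -2.623 3.387 0.445
v -2.937 2.313 -0.585
v -3.075 2.156 -0.164
v -2.621 2.138 -0.284
v -2.821 3.024 0.669
v -2.367 3.007 0.549
v -2.662 2.313 0.454
v -3.193 2.693 -0.689
v -2.739 2.676 -0.809
v -2.939 3.562 0.144
v -2.485 3.544 0.024
v -2.898 3.387 -0.594
v -2.144 3.261 -0.132
v -2.301 2.725 -0.646
v -2.556 3.105 -0.75
v -2.459 3.436 -0.432
v -2.071 2.929 0.193
v -2.228 2.392 -0.322
v -2.366 2.235 0.098
v -2.269 2.567 0.416
v -2.046 2.821 -0.264
v -3.332 3.308 0.182
v -3.489 2.771 -0.333
v -3.291 3.133 -0.556
v -3.194 3.465 -0.238
v -3.259 2.975 0.506
v -3.416 2.439 -0.008
v -3.101 2.264 0.292
v -3.004 2.595 0.61
v -3.514 2.879 0.124
v 2.534 0.398 1.852
v 3.084 0.349 1.18
v 3.466 1.282 2.548
v 2.863 0.653 1.088
v 2.577 0.907 1.148
v 2.283 1.061 1.348
v 2.038 1.083 1.647
v 1.892 0.969 1.987
v 1.873 0.743 2.3
v 1.985 0.448 2.525
v 2.206 0.143 2.616
v 2.492 -0.111 2.556
v 2.786 -0.264 2.357
v 3.031 -0.286 2.058
v 3.177 -0.173 1.718
v 3.196 0.054 1.404
v 3.347 4.188 -2.737
v 3.698 3.939 -3.376
v 3.453 2.552 -2.043
v 3.946 4.032 -3.196
v 4.09 4.151 -2.936
v 4.106 4.277 -2.642
v 3.991 4.387 -2.365
v 3.765 4.463 -2.151
v 3.466 4.491 -2.039
v 3.147 4.467 -2.048
v 2.862 4.395 -2.176
v 2.662 4.286 -2.401
v 2.58 4.161 -2.684
v 2.63 4.04 -2.976
v 2.805 3.945 -3.227
v 3.073 3.892 -3.393
v 3.389 3.89 -3.446
v -1.937 1.161 -1.586
v -1.065 1.732 -1.712
v -0.77 1.649 -0.04
v -1.643 1.079 0.086
v -1.626 2.164 -1.592
v -1.331 2.081 0.081
v -2.332 2.127 -1.469
v -2.038 2.044 0.203
v -2.854 1.638 -1.401
v -2.559 1.556 0.271
v -2.947 0.926 -1.42
v -2.652 0.844 0.253
v -2.568 0.324 -1.516
v -2.273 0.242 0.156
v -1.893 0.114 -1.646
v -1.598 0.031 0.027
v -1.239 0.394 -1.747
v -0.944 0.311 -0.075
v -0.912 1.033 -1.773
v -0.617 0.95 -0.101
v 3.63 -3.837 1.491
v 3.749 -3.088 2.301
v 2.895 -2.826 0.662
v 3.014 -2.076 1.472
v 4.366 -3.584 1.148
v 4.485 -2.834 1.958
v 3.631 -2.572 0.319
v 3.75 -1.823 1.129
f 1 38 17
f 38 12 41
f 17 41 6
f 38 41 17
f 1 17 13
f 17 6 18
f 13 18 2
f 17 18 13
f 1 13 22
f 13 2 23
f 22 23 8
f 13 23 22
f 1 22 34
f 22 8 37
f 34 37 11
f 22 37 34
f 1 34 38
f 34 11 42
f 38 42 12
f 34 42 38
f 2 18 29
f 18 6 32
f 29 32 10
f 18 32 29
f 6 41 19
f 41 12 40
f 19 40 5
f 41 40 19
f 12 42 39
f 42 11 35
f 39 35 3
f 42 35 39
f 11 37 36
f 37 8 24
f 36 24 7
f 37 24 36
f 8 23 28
f 23 2 25
f 28 25 9
f 23 25 28
f 4 30 16
f 30 10 31
f 16 31 5
f 30 31 16
f 4 16 14
f 16 5 15
f 14 15 3
f 16 15 14
f 4 14 21
f 14 3 20
f 21 20 7
f 14 20 21
f 4 21 26
f 21 7 27
f 26 27 9
f 21 27 26
f 4 26 30
f 26 9 33
f 30 33 10
f 26 33 30
f 5 31 19
f 31 10 32
f 19 32 6
f 31 32 19
f 3 15 39
f 15 5 40
f 39 40 12
f 15 40 39
f 7 20 36
f 20 3 35
f 36 35 11
f 20 35 36
f 9 27 28
f 27 7 24
f 28 24 8
f 27 24 28
f 10 33 29
f 33 9 25
f 29 25 2
f 33 25 29
f 44 43 46
f 44 46 45
f 46 43 47
f 46 47 45
f 47 43 48
f 47 48 45
f 48 43 49
f 48 49 45
f 49 43 50
f 49 50 45
f 50 43 51
f 50 51 45
f 51 43 52
f 51 52 45
f 52 43 53
f 52 53 45
f 53 43 54
f 53 54 45
f 54 43 55
f 54 55 45
f 55 43 56
f 55 56 45
f 56 43 57
f 56 57 45
f 57 43 58
f 57 58 45
f 58 43 44
f 58 44 45
f 60 59 62
f 60 62 61
f 62 59 63
f 62 63 61
f 63 59 64
f 63 64 61
f 64 59 65
f 64 65 61
f 65 59 66
f 65 66 61
f 66 59 67
f 66 67 61
f 67 59 68
f 67 68 61
f 68 59 69
f 68 69 61
f 69 59 70
f 69 70 61
f 70 59 71
f 70 71 61
f 71 59 72
f 71 72 61
f 72 59 73
f 72 73 61
f 73 59 74
f 73 74 61
f 74 59 75
f 74 75 61
f 75 59 60
f 75 60 61
f 77 76 80
f 77 80 78
f 78 80 81
f 78 81 79
f 80 76 82
f 80 82 81
f 81 82 83
f 81 83 79
f 82 76 84
f 82 84 83
f 83 84 85
f 83 85 79
f 84 76 86
f 84 86 85
f 85 86 87
f 85 87 79
f 86 76 88
f 86 88 87
f 87 88 89
f 87 89 79
f 88 76 90
f 88 90 89
f 89 90 91
f 89 91 79
f 90 76 92
f 90 92 91
f 91 92 93
f 91 93 79
f 92 76 94
f 92 94 93
f 93 94 95
f 93 95 79
f 94 76 77
f 94 77 95
f 95 77 78
f 95 78 79
f 97 99 96
f 100 97 96
f 96 99 98
f 98 100 96
f 97 103 99
f 101 97 100
f 101 103 97
f 99 103 98
f 102 100 98
f 98 103 102
f 102 101 100
f 103 101 102



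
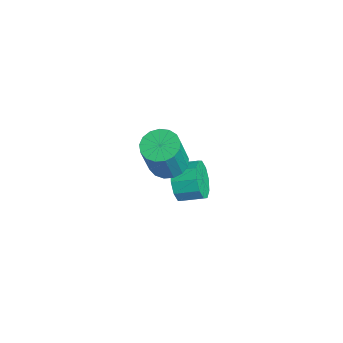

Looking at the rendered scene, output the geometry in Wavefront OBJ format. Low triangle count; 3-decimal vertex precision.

v -1.349 -0.899 2.179
v -0.505 -0.501 2.058
v 0.052 -1.064 4.1
v -0.791 -1.461 4.221
v -0.76 -0.167 2.22
v -0.202 -0.73 4.261
v -1.149 -0.001 2.372
v -0.591 -0.563 4.414
v -1.584 -0.04 2.48
v -1.026 -0.602 4.522
v -1.965 -0.275 2.519
v -1.407 -0.838 4.561
v -2.205 -0.654 2.481
v -1.647 -1.217 4.522
v -2.249 -1.089 2.373
v -1.691 -1.651 4.414
v -2.087 -1.48 2.221
v -1.529 -2.042 4.262
v -1.755 -1.738 2.059
v -1.198 -2.3 4.101
v -1.331 -1.803 1.925
v -0.773 -2.366 3.966
v -0.911 -1.662 1.849
v -0.353 -2.225 3.891
v -0.591 -1.345 1.849
v -0.033 -1.908 3.89
v -0.444 -0.927 1.924
v 0.113 -1.49 3.966
v -3.633 0.223 -2.141
v -3.032 0.267 -3.049
v -2.566 1.38 -2.687
v -3.167 1.337 -1.779
v -3.626 0.557 -3.178
v -3.16 1.671 -2.817
v -4.222 0.72 -2.911
v -3.756 1.834 -2.55
v -4.594 0.694 -2.35
v -4.128 1.807 -1.988
v -4.598 0.487 -1.709
v -4.132 1.6 -1.347
v -4.234 0.18 -1.233
v -3.768 1.293 -0.871
v -3.64 -0.111 -1.103
v -3.174 1.003 -0.742
v -3.044 -0.274 -1.37
v -2.578 0.84 -1.009
v -2.672 -0.247 -1.932
v -2.206 0.866 -1.57
v -2.668 -0.04 -2.573
v -2.202 1.073 -2.211
f 2 1 5
f 2 5 3
f 3 5 6
f 3 6 4
f 5 1 7
f 5 7 6
f 6 7 8
f 6 8 4
f 7 1 9
f 7 9 8
f 8 9 10
f 8 10 4
f 9 1 11
f 9 11 10
f 10 11 12
f 10 12 4
f 11 1 13
f 11 13 12
f 12 13 14
f 12 14 4
f 13 1 15
f 13 15 14
f 14 15 16
f 14 16 4
f 15 1 17
f 15 17 16
f 16 17 18
f 16 18 4
f 17 1 19
f 17 19 18
f 18 19 20
f 18 20 4
f 19 1 21
f 19 21 20
f 20 21 22
f 20 22 4
f 21 1 23
f 21 23 22
f 22 23 24
f 22 24 4
f 23 1 25
f 23 25 24
f 24 25 26
f 24 26 4
f 25 1 27
f 25 27 26
f 26 27 28
f 26 28 4
f 27 1 2
f 27 2 28
f 28 2 3
f 28 3 4
f 30 29 33
f 30 33 31
f 31 33 34
f 31 34 32
f 33 29 35
f 33 35 34
f 34 35 36
f 34 36 32
f 35 29 37
f 35 37 36
f 36 37 38
f 36 38 32
f 37 29 39
f 37 39 38
f 38 39 40
f 38 40 32
f 39 29 41
f 39 41 40
f 40 41 42
f 40 42 32
f 41 29 43
f 41 43 42
f 42 43 44
f 42 44 32
f 43 29 45
f 43 45 44
f 44 45 46
f 44 46 32
f 45 29 47
f 45 47 46
f 46 47 48
f 46 48 32
f 47 29 49
f 47 49 48
f 48 49 50
f 48 50 32
f 49 29 30
f 49 30 50
f 50 30 31
f 50 31 32



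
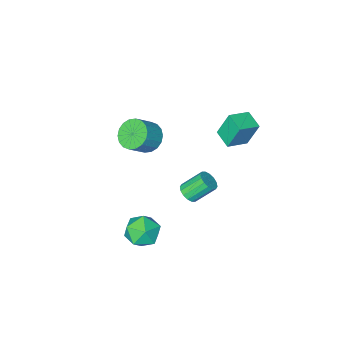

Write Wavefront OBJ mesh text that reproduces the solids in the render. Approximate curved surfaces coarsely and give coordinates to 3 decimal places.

v -0.382 -0.864 1.572
v 0.157 -0.343 0.925
v 1.201 -0.236 1.881
v 0.662 -0.756 2.528
v -0.07 -0.031 1.137
v 0.974 0.077 2.094
v -0.358 0.117 1.436
v 0.686 0.224 2.392
v -0.652 0.07 1.761
v 0.392 0.177 2.718
v -0.892 -0.162 2.049
v 0.153 -0.055 3.006
v -1.031 -0.533 2.242
v 0.014 -0.425 3.199
v -1.041 -0.969 2.303
v 0.003 -0.862 3.259
v -0.921 -1.384 2.219
v 0.123 -1.277 3.175
v -0.694 -1.697 2.006
v 0.35 -1.589 2.963
v -0.406 -1.844 1.708
v 0.638 -1.737 2.664
v -0.112 -1.797 1.382
v 0.932 -1.69 2.339
v 0.127 -1.565 1.094
v 1.172 -1.458 2.051
v 0.266 -1.195 0.901
v 1.311 -1.087 1.858
v 0.277 -0.758 0.841
v 1.321 -0.651 1.797
v 1.509 2.717 -3.942
v 2.54 2.23 -3.827
v 0.7 1.11 -3.493
v 1.731 0.623 -3.378
v 1.384 1.416 -2.626
v 1.884 2.41 -2.904
v 1.356 0.93 -4.416
v 1.856 1.924 -4.694
v 2.445 1.126 -4.119
v 2.463 1.426 -3.014
v 0.777 1.914 -4.306
v 0.795 2.214 -3.201
v -2.362 0.145 -3.845
v -1.839 0.431 -3.519
v -2.835 0.982 -2.408
v -3.358 0.695 -2.735
v -1.953 0.678 -3.743
v -2.949 1.229 -2.633
v -2.176 0.781 -3.994
v -3.172 1.332 -2.884
v -2.449 0.714 -4.206
v -3.445 1.265 -3.096
v -2.699 0.494 -4.321
v -3.695 1.045 -3.211
v -2.858 0.181 -4.308
v -3.854 0.732 -3.198
v -2.885 -0.142 -4.172
v -3.881 0.409 -3.061
v -2.771 -0.389 -3.947
v -3.767 0.162 -2.837
v -2.548 -0.492 -3.696
v -3.544 0.059 -2.586
v -2.275 -0.425 -3.484
v -3.271 0.126 -2.374
v -2.025 -0.205 -3.369
v -3.021 0.346 -2.259
v -1.866 0.108 -3.382
v -2.862 0.659 -2.272
v -4.339 1.829 2.428
v -4.81 2.242 4.019
v -4.244 2.974 2.159
v -4.715 3.387 3.75
v -3.065 1.813 2.81
v -3.536 2.226 4.401
v -2.97 2.958 2.541
v -3.441 3.371 4.132
f 2 1 5
f 2 5 3
f 3 5 6
f 3 6 4
f 5 1 7
f 5 7 6
f 6 7 8
f 6 8 4
f 7 1 9
f 7 9 8
f 8 9 10
f 8 10 4
f 9 1 11
f 9 11 10
f 10 11 12
f 10 12 4
f 11 1 13
f 11 13 12
f 12 13 14
f 12 14 4
f 13 1 15
f 13 15 14
f 14 15 16
f 14 16 4
f 15 1 17
f 15 17 16
f 16 17 18
f 16 18 4
f 17 1 19
f 17 19 18
f 18 19 20
f 18 20 4
f 19 1 21
f 19 21 20
f 20 21 22
f 20 22 4
f 21 1 23
f 21 23 22
f 22 23 24
f 22 24 4
f 23 1 25
f 23 25 24
f 24 25 26
f 24 26 4
f 25 1 27
f 25 27 26
f 26 27 28
f 26 28 4
f 27 1 29
f 27 29 28
f 28 29 30
f 28 30 4
f 29 1 2
f 29 2 30
f 30 2 3
f 30 3 4
f 31 42 36
f 31 36 32
f 31 32 38
f 31 38 41
f 31 41 42
f 32 36 40
f 36 42 35
f 42 41 33
f 41 38 37
f 38 32 39
f 34 40 35
f 34 35 33
f 34 33 37
f 34 37 39
f 34 39 40
f 35 40 36
f 33 35 42
f 37 33 41
f 39 37 38
f 40 39 32
f 44 43 47
f 44 47 45
f 45 47 48
f 45 48 46
f 47 43 49
f 47 49 48
f 48 49 50
f 48 50 46
f 49 43 51
f 49 51 50
f 50 51 52
f 50 52 46
f 51 43 53
f 51 53 52
f 52 53 54
f 52 54 46
f 53 43 55
f 53 55 54
f 54 55 56
f 54 56 46
f 55 43 57
f 55 57 56
f 56 57 58
f 56 58 46
f 57 43 59
f 57 59 58
f 58 59 60
f 58 60 46
f 59 43 61
f 59 61 60
f 60 61 62
f 60 62 46
f 61 43 63
f 61 63 62
f 62 63 64
f 62 64 46
f 63 43 65
f 63 65 64
f 64 65 66
f 64 66 46
f 65 43 67
f 65 67 66
f 66 67 68
f 66 68 46
f 67 43 44
f 67 44 68
f 68 44 45
f 68 45 46
f 70 72 69
f 73 70 69
f 69 72 71
f 71 73 69
f 70 76 72
f 74 70 73
f 74 76 70
f 72 76 71
f 75 73 71
f 71 76 75
f 75 74 73
f 76 74 75



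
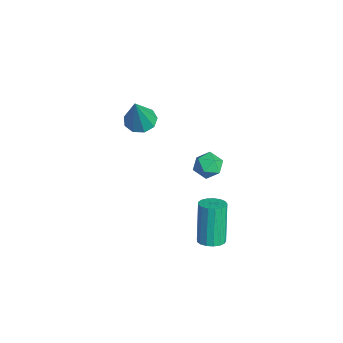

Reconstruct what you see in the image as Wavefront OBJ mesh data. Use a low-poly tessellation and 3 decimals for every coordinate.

v 2.095 0.685 -4.55
v 2.68 0.909 -4.376
v 1.99 1.158 -2.376
v 1.405 0.935 -2.55
v 2.525 1.165 -4.461
v 1.835 1.414 -2.462
v 2.271 1.311 -4.567
v 1.581 1.56 -2.567
v 1.977 1.313 -4.669
v 1.287 1.563 -2.669
v 1.71 1.172 -4.743
v 1.02 1.422 -2.744
v 1.531 0.92 -4.774
v 0.841 1.169 -2.774
v 1.482 0.613 -4.752
v 0.792 0.863 -2.753
v 1.572 0.323 -4.685
v 0.882 0.573 -2.685
v 1.783 0.116 -4.587
v 1.093 0.366 -2.587
v 2.065 0.04 -4.48
v 1.375 0.289 -2.48
v 2.354 0.111 -4.389
v 1.664 0.361 -2.389
v 2.583 0.314 -4.335
v 1.893 0.563 -2.335
v 2.701 0.602 -4.33
v 2.011 0.851 -2.331
v -4.095 -0.857 -0.977
v -3.569 -1.36 -1.282
v -3.405 -1.283 0.917
v -3.354 -0.865 -1.249
v -3.486 -0.367 -1.089
v -3.903 -0.097 -0.876
v -4.41 -0.183 -0.71
v -4.77 -0.584 -0.669
v -4.814 -1.113 -0.772
v -4.522 -1.522 -0.971
v -4.03 -1.619 -1.172
v 1.085 1.485 0.113
v 1.412 0.999 0.559
v 0.768 0.601 -0.619
v 1.095 0.115 -0.173
v 0.482 0.46 0.045
v 0.679 1.007 0.497
v 1.501 0.593 -0.557
v 1.698 1.14 -0.105
v 1.669 0.448 0.144
v 1.04 0.366 0.517
v 1.14 1.234 -0.577
v 0.511 1.152 -0.204
f 2 1 5
f 2 5 3
f 3 5 6
f 3 6 4
f 5 1 7
f 5 7 6
f 6 7 8
f 6 8 4
f 7 1 9
f 7 9 8
f 8 9 10
f 8 10 4
f 9 1 11
f 9 11 10
f 10 11 12
f 10 12 4
f 11 1 13
f 11 13 12
f 12 13 14
f 12 14 4
f 13 1 15
f 13 15 14
f 14 15 16
f 14 16 4
f 15 1 17
f 15 17 16
f 16 17 18
f 16 18 4
f 17 1 19
f 17 19 18
f 18 19 20
f 18 20 4
f 19 1 21
f 19 21 20
f 20 21 22
f 20 22 4
f 21 1 23
f 21 23 22
f 22 23 24
f 22 24 4
f 23 1 25
f 23 25 24
f 24 25 26
f 24 26 4
f 25 1 27
f 25 27 26
f 26 27 28
f 26 28 4
f 27 1 2
f 27 2 28
f 28 2 3
f 28 3 4
f 30 29 32
f 30 32 31
f 32 29 33
f 32 33 31
f 33 29 34
f 33 34 31
f 34 29 35
f 34 35 31
f 35 29 36
f 35 36 31
f 36 29 37
f 36 37 31
f 37 29 38
f 37 38 31
f 38 29 39
f 38 39 31
f 39 29 30
f 39 30 31
f 40 51 45
f 40 45 41
f 40 41 47
f 40 47 50
f 40 50 51
f 41 45 49
f 45 51 44
f 51 50 42
f 50 47 46
f 47 41 48
f 43 49 44
f 43 44 42
f 43 42 46
f 43 46 48
f 43 48 49
f 44 49 45
f 42 44 51
f 46 42 50
f 48 46 47
f 49 48 41



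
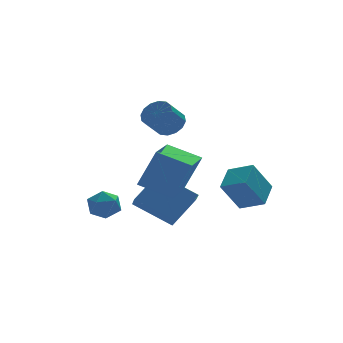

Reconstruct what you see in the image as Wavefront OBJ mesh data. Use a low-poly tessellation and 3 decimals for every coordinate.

v 0.168 3.28 1.412
v 0.72 2.742 1.629
v -0.077 2.263 2.465
v -0.628 2.8 2.248
v 0.784 3.067 1.877
v -0.013 2.588 2.713
v 0.683 3.45 2.001
v -0.114 2.971 2.836
v 0.444 3.786 1.966
v -0.352 3.307 2.802
v 0.132 3.987 1.783
v -0.665 3.508 2.619
v -0.171 3.999 1.501
v -0.968 3.519 2.337
v -0.383 3.817 1.195
v -1.18 3.338 2.031
v -0.447 3.492 0.947
v -1.244 3.013 1.783
v -0.346 3.109 0.824
v -1.143 2.63 1.659
v -0.108 2.773 0.858
v -0.904 2.294 1.694
v 0.205 2.572 1.041
v -0.592 2.093 1.877
v 0.508 2.561 1.323
v -0.289 2.081 2.159
v 1.421 -2.793 -0.247
v 2.157 -1.774 0.325
v 0.61 -1.947 -0.709
v 1.345 -0.929 -0.138
v 2.355 -2.671 -1.662
v 3.09 -1.653 -1.091
v 1.543 -1.826 -2.125
v 2.279 -0.807 -1.553
v -2.608 -0.162 -1.683
v -1.315 0.469 -0.552
v -2.471 0.557 -2.24
v -1.178 1.188 -1.109
v -1.162 -1.248 -2.731
v 0.131 -0.617 -1.6
v -1.025 -0.529 -3.288
v 0.268 0.102 -2.157
v -3.065 -2.005 -0.103
v -2.307 -2.213 1.714
v -1.993 -0.263 -0.35
v -1.235 -0.471 1.467
v -1.805 -2.869 -0.727
v -1.047 -3.077 1.09
v -0.733 -1.127 -0.974
v 0.025 -1.335 0.843
v -3.377 2.262 -2.217
v -2.938 2.014 -2.89
v -3.942 1.026 -2.13
v -3.503 0.778 -2.803
v -3.108 0.935 -2.078
v -2.758 1.698 -2.131
v -4.122 1.342 -2.889
v -3.772 2.105 -2.942
v -3.398 1.445 -3.305
v -2.771 1.194 -2.804
v -4.109 1.846 -2.216
v -3.482 1.595 -1.715
f 2 1 5
f 2 5 3
f 3 5 6
f 3 6 4
f 5 1 7
f 5 7 6
f 6 7 8
f 6 8 4
f 7 1 9
f 7 9 8
f 8 9 10
f 8 10 4
f 9 1 11
f 9 11 10
f 10 11 12
f 10 12 4
f 11 1 13
f 11 13 12
f 12 13 14
f 12 14 4
f 13 1 15
f 13 15 14
f 14 15 16
f 14 16 4
f 15 1 17
f 15 17 16
f 16 17 18
f 16 18 4
f 17 1 19
f 17 19 18
f 18 19 20
f 18 20 4
f 19 1 21
f 19 21 20
f 20 21 22
f 20 22 4
f 21 1 23
f 21 23 22
f 22 23 24
f 22 24 4
f 23 1 25
f 23 25 24
f 24 25 26
f 24 26 4
f 25 1 2
f 25 2 26
f 26 2 3
f 26 3 4
f 28 30 27
f 31 28 27
f 27 30 29
f 29 31 27
f 28 34 30
f 32 28 31
f 32 34 28
f 30 34 29
f 33 31 29
f 29 34 33
f 33 32 31
f 34 32 33
f 36 38 35
f 39 36 35
f 35 38 37
f 37 39 35
f 36 42 38
f 40 36 39
f 40 42 36
f 38 42 37
f 41 39 37
f 37 42 41
f 41 40 39
f 42 40 41
f 44 46 43
f 47 44 43
f 43 46 45
f 45 47 43
f 44 50 46
f 48 44 47
f 48 50 44
f 46 50 45
f 49 47 45
f 45 50 49
f 49 48 47
f 50 48 49
f 51 62 56
f 51 56 52
f 51 52 58
f 51 58 61
f 51 61 62
f 52 56 60
f 56 62 55
f 62 61 53
f 61 58 57
f 58 52 59
f 54 60 55
f 54 55 53
f 54 53 57
f 54 57 59
f 54 59 60
f 55 60 56
f 53 55 62
f 57 53 61
f 59 57 58
f 60 59 52



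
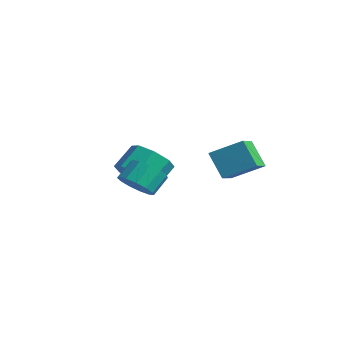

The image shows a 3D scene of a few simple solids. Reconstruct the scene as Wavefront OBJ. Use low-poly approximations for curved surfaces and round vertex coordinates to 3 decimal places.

v -1.167 2.6 2.567
v -1.996 2.458 3.724
v -0.292 3.688 3.328
v -1.12 3.546 4.485
v -0.38 1.654 3.015
v -1.208 1.512 4.172
v 0.496 2.742 3.776
v -0.333 2.6 4.933
v -2.897 -0.94 2.774
v -2.216 -0.327 2.282
v -2.422 0.633 3.193
v -3.103 0.02 3.686
v -2.96 -0.233 2.015
v -3.166 0.728 2.926
v -3.667 -0.553 2.192
v -3.873 0.408 3.103
v -3.923 -1.1 2.711
v -4.129 -0.139 3.622
v -3.578 -1.553 3.267
v -3.784 -0.593 4.178
v -2.834 -1.648 3.534
v -3.04 -0.687 4.445
v -2.127 -1.328 3.357
v -2.333 -0.367 4.268
v -1.871 -0.781 2.838
v -2.077 0.18 3.749
v -0.147 -2.498 3.511
v 0.305 -1.939 3.058
v 0.159 -1.222 3.797
v -0.293 -1.782 4.249
v -0.15 -1.889 2.918
v -0.297 -1.172 3.657
v -0.604 -2.032 2.967
v -0.751 -1.315 3.706
v -0.914 -2.323 3.188
v -1.06 -1.606 3.927
v -0.979 -2.67 3.512
v -1.126 -1.953 4.251
v -0.78 -2.963 3.835
v -0.927 -2.246 4.574
v -0.381 -3.108 4.055
v -0.527 -2.391 4.794
v 0.094 -3.059 4.102
v -0.053 -2.342 4.841
v 0.491 -2.833 3.962
v 0.345 -2.116 4.701
v 0.687 -2.5 3.678
v 0.54 -1.783 4.417
v 0.617 -2.167 3.341
v 0.471 -1.45 4.08
f 2 4 1
f 5 2 1
f 1 4 3
f 3 5 1
f 2 8 4
f 6 2 5
f 6 8 2
f 4 8 3
f 7 5 3
f 3 8 7
f 7 6 5
f 8 6 7
f 10 9 13
f 10 13 11
f 11 13 14
f 11 14 12
f 13 9 15
f 13 15 14
f 14 15 16
f 14 16 12
f 15 9 17
f 15 17 16
f 16 17 18
f 16 18 12
f 17 9 19
f 17 19 18
f 18 19 20
f 18 20 12
f 19 9 21
f 19 21 20
f 20 21 22
f 20 22 12
f 21 9 23
f 21 23 22
f 22 23 24
f 22 24 12
f 23 9 25
f 23 25 24
f 24 25 26
f 24 26 12
f 25 9 10
f 25 10 26
f 26 10 11
f 26 11 12
f 28 27 31
f 28 31 29
f 29 31 32
f 29 32 30
f 31 27 33
f 31 33 32
f 32 33 34
f 32 34 30
f 33 27 35
f 33 35 34
f 34 35 36
f 34 36 30
f 35 27 37
f 35 37 36
f 36 37 38
f 36 38 30
f 37 27 39
f 37 39 38
f 38 39 40
f 38 40 30
f 39 27 41
f 39 41 40
f 40 41 42
f 40 42 30
f 41 27 43
f 41 43 42
f 42 43 44
f 42 44 30
f 43 27 45
f 43 45 44
f 44 45 46
f 44 46 30
f 45 27 47
f 45 47 46
f 46 47 48
f 46 48 30
f 47 27 49
f 47 49 48
f 48 49 50
f 48 50 30
f 49 27 28
f 49 28 50
f 50 28 29
f 50 29 30



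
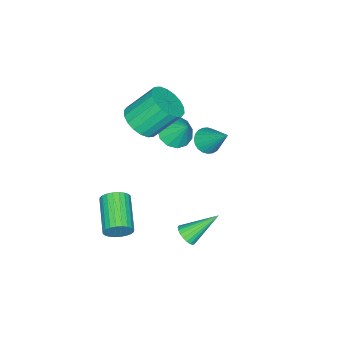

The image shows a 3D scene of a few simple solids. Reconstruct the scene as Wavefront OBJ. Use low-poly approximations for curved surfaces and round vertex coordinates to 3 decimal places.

v 2.9 -1.422 -4.002
v 3.312 -1.614 -3.393
v 1.752 -2.791 -2.709
v 1.34 -2.598 -3.318
v 3.173 -1.372 -3.294
v 1.613 -2.548 -2.61
v 2.992 -1.137 -3.303
v 1.432 -2.314 -2.619
v 2.797 -0.946 -3.419
v 1.237 -2.122 -2.735
v 2.618 -0.827 -3.623
v 1.058 -2.003 -2.939
v 2.481 -0.798 -3.885
v 0.921 -1.975 -3.2
v 2.409 -0.865 -4.164
v 0.849 -2.041 -3.48
v 2.411 -1.016 -4.419
v 0.851 -2.193 -3.735
v 2.488 -1.229 -4.611
v 0.928 -2.406 -3.927
v 2.627 -1.472 -4.71
v 1.067 -2.648 -4.026
v 2.808 -1.706 -4.701
v 1.248 -2.883 -4.017
v 3.003 -1.898 -4.585
v 1.443 -3.074 -3.901
v 3.182 -2.017 -4.381
v 1.622 -3.193 -3.697
v 3.319 -2.045 -4.12
v 1.759 -3.222 -3.435
v 3.391 -1.979 -3.84
v 1.831 -3.155 -3.156
v 3.389 -1.827 -3.585
v 1.829 -3.004 -2.901
v -1.778 0.731 0.342
v -1.087 0.845 0.073
v -1.462 2.009 1.698
v -1.241 1.043 -0.078
v -1.476 1.194 -0.165
v -1.757 1.275 -0.175
v -2.041 1.272 -0.106
v -2.286 1.188 0.031
v -2.453 1.034 0.215
v -2.518 0.833 0.418
v -2.469 0.618 0.61
v -2.316 0.419 0.761
v -2.081 0.268 0.848
v -1.8 0.188 0.858
v -1.515 0.19 0.79
v -1.271 0.275 0.653
v -1.104 0.429 0.469
v -1.039 0.629 0.265
v 2.563 2.137 -2.541
v 2.82 1.854 -2.052
v 1.497 3.243 -1.339
v 2.981 2.051 -2.091
v 3.07 2.264 -2.207
v 3.072 2.454 -2.381
v 2.985 2.59 -2.582
v 2.826 2.647 -2.776
v 2.621 2.616 -2.93
v 2.406 2.503 -3.016
v 2.219 2.326 -3.02
v 2.091 2.116 -2.941
v 2.044 1.911 -2.793
v 2.088 1.744 -2.601
v 2.213 1.645 -2.399
v 2.4 1.632 -2.221
v 2.614 1.706 -2.098
v -0.742 -2.407 1.108
v -0.14 -2.929 1.808
v -0.917 -1.835 3.291
v -1.518 -1.313 2.592
v 0.134 -2.566 1.684
v -0.643 -1.472 3.167
v 0.235 -2.171 1.446
v -0.542 -1.077 2.929
v 0.143 -1.823 1.141
v -0.634 -0.73 2.624
v -0.125 -1.591 0.83
v -0.902 -0.497 2.313
v -0.515 -1.52 0.573
v -1.291 -0.427 2.057
v -0.949 -1.625 0.423
v -1.726 -0.531 1.907
v -1.343 -1.885 0.409
v -2.12 -0.791 1.892
v -1.617 -2.248 0.533
v -2.394 -1.154 2.016
v -1.718 -2.643 0.771
v -2.495 -1.549 2.254
v -1.626 -2.99 1.076
v -2.403 -1.897 2.559
v -1.358 -3.223 1.387
v -2.135 -2.129 2.87
v -0.969 -3.293 1.643
v -1.745 -2.2 3.127
v -0.534 -3.189 1.793
v -1.311 -2.095 3.277
v -2.659 -1.6 -0.912
v -1.747 -1.928 -0.864
v -2.401 -0.72 0.212
v -1.739 -1.498 -1.202
v -2.023 -1.101 -1.448
v -2.509 -0.862 -1.524
v -3.042 -0.858 -1.405
v -3.454 -1.089 -1.13
v -3.613 -1.482 -0.785
v -3.47 -1.913 -0.481
v -3.068 -2.244 -0.313
v -2.537 -2.371 -0.336
v -2.045 -2.253 -0.541
f 2 1 5
f 2 5 3
f 3 5 6
f 3 6 4
f 5 1 7
f 5 7 6
f 6 7 8
f 6 8 4
f 7 1 9
f 7 9 8
f 8 9 10
f 8 10 4
f 9 1 11
f 9 11 10
f 10 11 12
f 10 12 4
f 11 1 13
f 11 13 12
f 12 13 14
f 12 14 4
f 13 1 15
f 13 15 14
f 14 15 16
f 14 16 4
f 15 1 17
f 15 17 16
f 16 17 18
f 16 18 4
f 17 1 19
f 17 19 18
f 18 19 20
f 18 20 4
f 19 1 21
f 19 21 20
f 20 21 22
f 20 22 4
f 21 1 23
f 21 23 22
f 22 23 24
f 22 24 4
f 23 1 25
f 23 25 24
f 24 25 26
f 24 26 4
f 25 1 27
f 25 27 26
f 26 27 28
f 26 28 4
f 27 1 29
f 27 29 28
f 28 29 30
f 28 30 4
f 29 1 31
f 29 31 30
f 30 31 32
f 30 32 4
f 31 1 33
f 31 33 32
f 32 33 34
f 32 34 4
f 33 1 2
f 33 2 34
f 34 2 3
f 34 3 4
f 36 35 38
f 36 38 37
f 38 35 39
f 38 39 37
f 39 35 40
f 39 40 37
f 40 35 41
f 40 41 37
f 41 35 42
f 41 42 37
f 42 35 43
f 42 43 37
f 43 35 44
f 43 44 37
f 44 35 45
f 44 45 37
f 45 35 46
f 45 46 37
f 46 35 47
f 46 47 37
f 47 35 48
f 47 48 37
f 48 35 49
f 48 49 37
f 49 35 50
f 49 50 37
f 50 35 51
f 50 51 37
f 51 35 52
f 51 52 37
f 52 35 36
f 52 36 37
f 54 53 56
f 54 56 55
f 56 53 57
f 56 57 55
f 57 53 58
f 57 58 55
f 58 53 59
f 58 59 55
f 59 53 60
f 59 60 55
f 60 53 61
f 60 61 55
f 61 53 62
f 61 62 55
f 62 53 63
f 62 63 55
f 63 53 64
f 63 64 55
f 64 53 65
f 64 65 55
f 65 53 66
f 65 66 55
f 66 53 67
f 66 67 55
f 67 53 68
f 67 68 55
f 68 53 69
f 68 69 55
f 69 53 54
f 69 54 55
f 71 70 74
f 71 74 72
f 72 74 75
f 72 75 73
f 74 70 76
f 74 76 75
f 75 76 77
f 75 77 73
f 76 70 78
f 76 78 77
f 77 78 79
f 77 79 73
f 78 70 80
f 78 80 79
f 79 80 81
f 79 81 73
f 80 70 82
f 80 82 81
f 81 82 83
f 81 83 73
f 82 70 84
f 82 84 83
f 83 84 85
f 83 85 73
f 84 70 86
f 84 86 85
f 85 86 87
f 85 87 73
f 86 70 88
f 86 88 87
f 87 88 89
f 87 89 73
f 88 70 90
f 88 90 89
f 89 90 91
f 89 91 73
f 90 70 92
f 90 92 91
f 91 92 93
f 91 93 73
f 92 70 94
f 92 94 93
f 93 94 95
f 93 95 73
f 94 70 96
f 94 96 95
f 95 96 97
f 95 97 73
f 96 70 98
f 96 98 97
f 97 98 99
f 97 99 73
f 98 70 71
f 98 71 99
f 99 71 72
f 99 72 73
f 101 100 103
f 101 103 102
f 103 100 104
f 103 104 102
f 104 100 105
f 104 105 102
f 105 100 106
f 105 106 102
f 106 100 107
f 106 107 102
f 107 100 108
f 107 108 102
f 108 100 109
f 108 109 102
f 109 100 110
f 109 110 102
f 110 100 111
f 110 111 102
f 111 100 112
f 111 112 102
f 112 100 101
f 112 101 102

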